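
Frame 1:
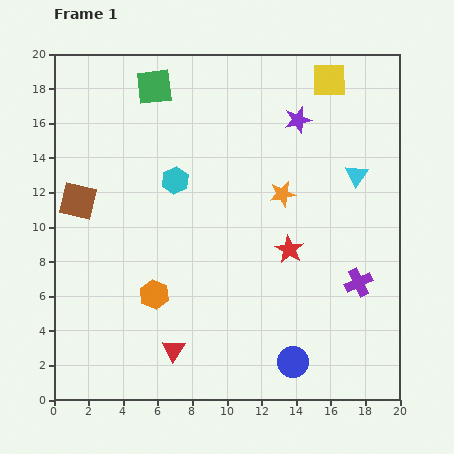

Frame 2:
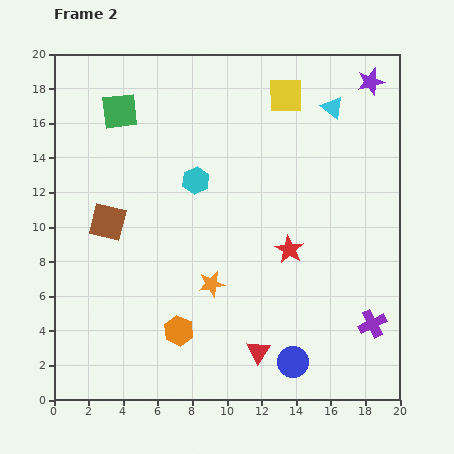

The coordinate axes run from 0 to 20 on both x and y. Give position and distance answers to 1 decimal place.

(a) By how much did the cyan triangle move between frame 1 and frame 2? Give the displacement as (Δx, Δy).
(-1.4, 3.9)

The cyan triangle was at (17.5, 13.0) in frame 1 and (16.1, 16.9) in frame 2.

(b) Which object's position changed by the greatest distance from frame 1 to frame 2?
the orange star

(moved 6.6; next 4.9)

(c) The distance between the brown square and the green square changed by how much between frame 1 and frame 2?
-1.5

Distance in frame 1: 7.9. Distance in frame 2: 6.4.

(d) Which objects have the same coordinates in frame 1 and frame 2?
the red star, the blue circle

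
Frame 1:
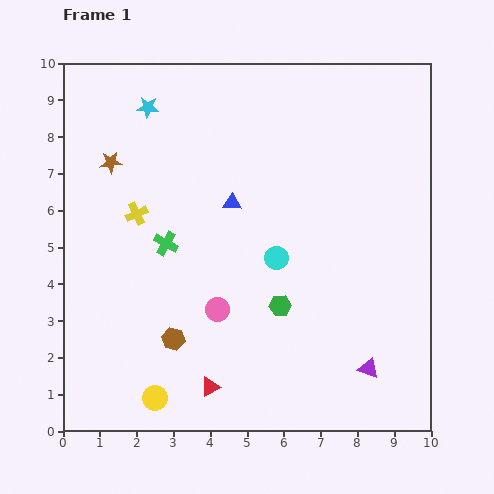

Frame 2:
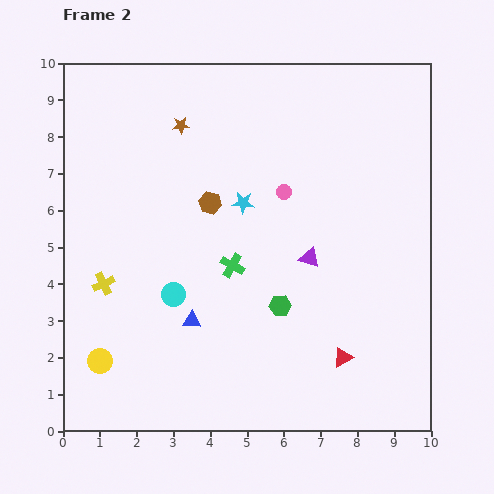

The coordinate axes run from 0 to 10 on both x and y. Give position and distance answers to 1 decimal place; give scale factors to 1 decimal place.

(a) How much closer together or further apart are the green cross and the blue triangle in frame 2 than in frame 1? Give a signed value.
-0.2

Distance in frame 1: 2.1. Distance in frame 2: 1.9.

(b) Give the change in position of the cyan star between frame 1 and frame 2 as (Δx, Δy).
(2.6, -2.6)

The cyan star was at (2.3, 8.8) in frame 1 and (4.9, 6.2) in frame 2.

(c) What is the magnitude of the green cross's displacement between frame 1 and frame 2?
1.9

The green cross moved from (2.8, 5.1) to (4.6, 4.5), a distance of √(1.8² + 0.6²) ≈ 1.9.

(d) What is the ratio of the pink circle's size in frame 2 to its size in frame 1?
0.7×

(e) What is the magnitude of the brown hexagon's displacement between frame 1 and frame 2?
3.8

The brown hexagon moved from (3.0, 2.5) to (4.0, 6.2), a distance of √(1.0² + 3.7²) ≈ 3.8.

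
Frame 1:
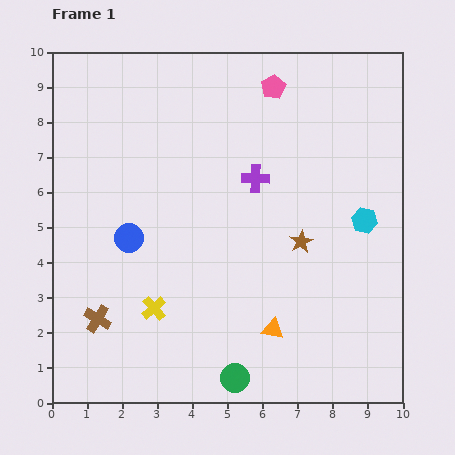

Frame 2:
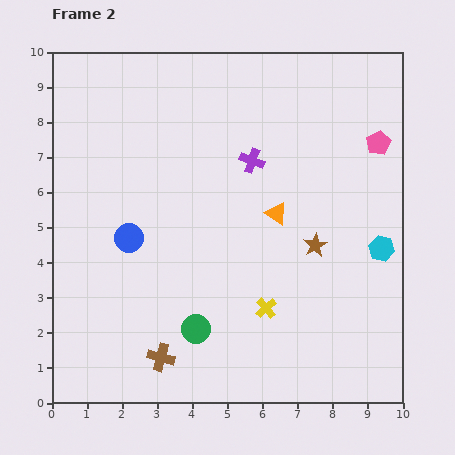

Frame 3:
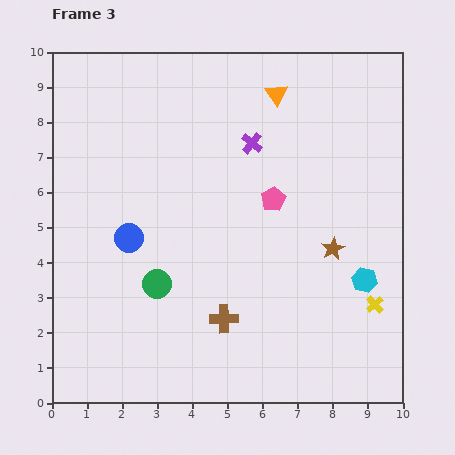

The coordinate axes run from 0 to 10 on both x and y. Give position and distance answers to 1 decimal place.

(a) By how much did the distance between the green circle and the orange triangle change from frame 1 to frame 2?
+2.2

Distance in frame 1: 1.8. Distance in frame 2: 4.0.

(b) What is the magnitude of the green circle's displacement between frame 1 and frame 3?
3.5

The green circle moved from (5.2, 0.7) to (3.0, 3.4), a distance of √(2.2² + 2.7²) ≈ 3.5.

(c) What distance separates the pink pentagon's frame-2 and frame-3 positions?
3.4

The pink pentagon moved from (9.3, 7.4) to (6.3, 5.8), a distance of √(3.0² + 1.6²) ≈ 3.4.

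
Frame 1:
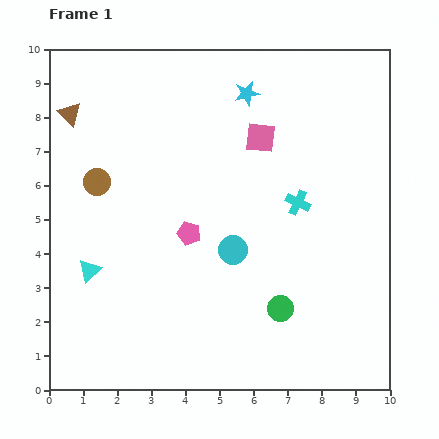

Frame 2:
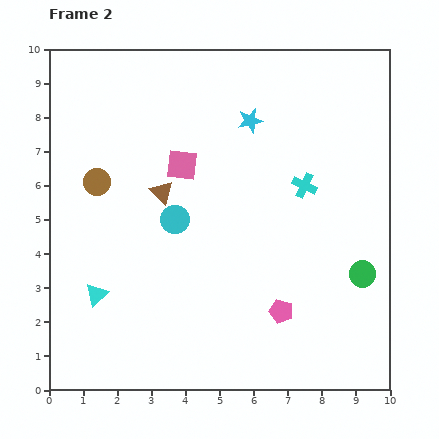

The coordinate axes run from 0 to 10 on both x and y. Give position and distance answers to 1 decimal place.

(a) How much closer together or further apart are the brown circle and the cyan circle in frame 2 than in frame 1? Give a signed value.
-2.0

Distance in frame 1: 4.5. Distance in frame 2: 2.5.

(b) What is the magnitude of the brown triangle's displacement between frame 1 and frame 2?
3.5

The brown triangle moved from (0.6, 8.1) to (3.3, 5.8), a distance of √(2.7² + 2.3²) ≈ 3.5.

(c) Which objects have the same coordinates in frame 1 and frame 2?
the brown circle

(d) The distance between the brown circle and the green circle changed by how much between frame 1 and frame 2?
+1.8

Distance in frame 1: 6.5. Distance in frame 2: 8.3.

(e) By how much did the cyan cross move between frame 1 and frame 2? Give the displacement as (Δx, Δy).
(0.2, 0.5)

The cyan cross was at (7.3, 5.5) in frame 1 and (7.5, 6.0) in frame 2.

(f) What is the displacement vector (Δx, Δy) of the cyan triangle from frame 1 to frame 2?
(0.2, -0.7)

The cyan triangle was at (1.2, 3.5) in frame 1 and (1.4, 2.8) in frame 2.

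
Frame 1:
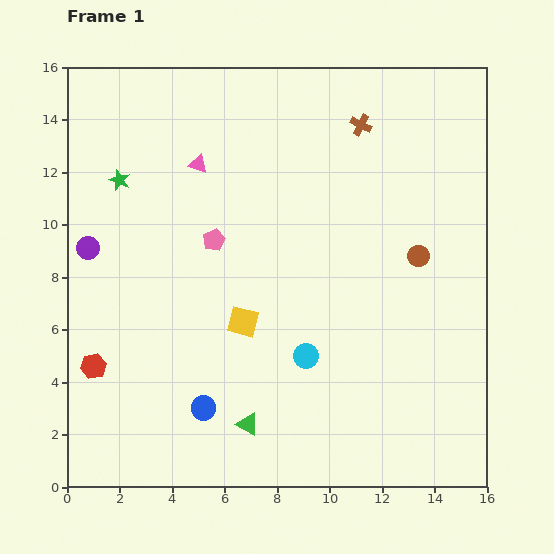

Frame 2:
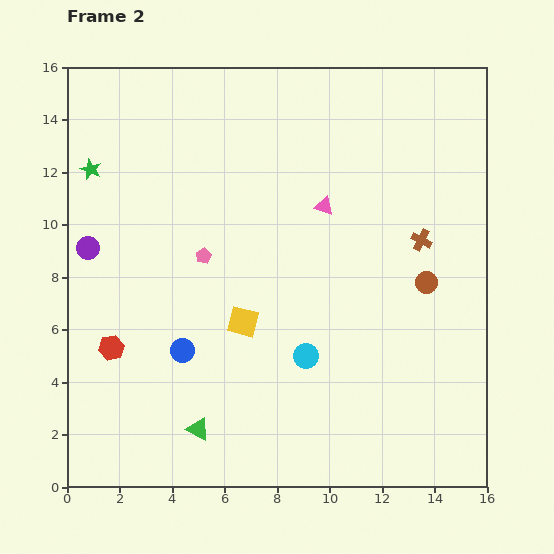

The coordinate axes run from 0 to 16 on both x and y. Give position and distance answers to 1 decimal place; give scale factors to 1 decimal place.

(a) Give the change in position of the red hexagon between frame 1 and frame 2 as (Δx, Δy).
(0.7, 0.7)

The red hexagon was at (1.0, 4.6) in frame 1 and (1.7, 5.3) in frame 2.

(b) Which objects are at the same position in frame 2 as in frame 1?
the cyan circle, the yellow square, the purple circle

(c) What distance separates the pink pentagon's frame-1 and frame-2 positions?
0.7

The pink pentagon moved from (5.6, 9.4) to (5.2, 8.8), a distance of √(0.4² + 0.6²) ≈ 0.7.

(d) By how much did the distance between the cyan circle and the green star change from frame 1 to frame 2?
+1.0

Distance in frame 1: 9.8. Distance in frame 2: 10.8.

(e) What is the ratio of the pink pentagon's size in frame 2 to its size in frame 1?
0.7×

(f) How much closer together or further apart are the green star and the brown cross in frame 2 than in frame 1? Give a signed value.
+3.5

Distance in frame 1: 9.4. Distance in frame 2: 12.9.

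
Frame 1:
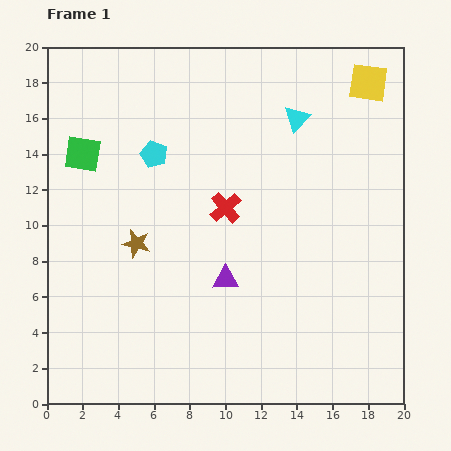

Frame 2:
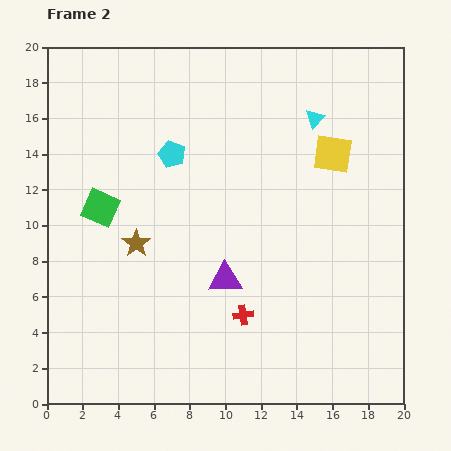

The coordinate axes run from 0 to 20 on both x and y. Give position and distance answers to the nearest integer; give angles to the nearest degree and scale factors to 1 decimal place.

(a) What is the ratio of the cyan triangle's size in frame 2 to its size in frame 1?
0.7×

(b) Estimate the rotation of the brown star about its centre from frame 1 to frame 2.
23° clockwise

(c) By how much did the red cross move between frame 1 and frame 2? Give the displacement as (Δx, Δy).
(1, -6)

The red cross was at (10, 11) in frame 1 and (11, 5) in frame 2.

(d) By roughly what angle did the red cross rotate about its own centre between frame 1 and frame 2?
31° clockwise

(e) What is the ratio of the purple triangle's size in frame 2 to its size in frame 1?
1.3×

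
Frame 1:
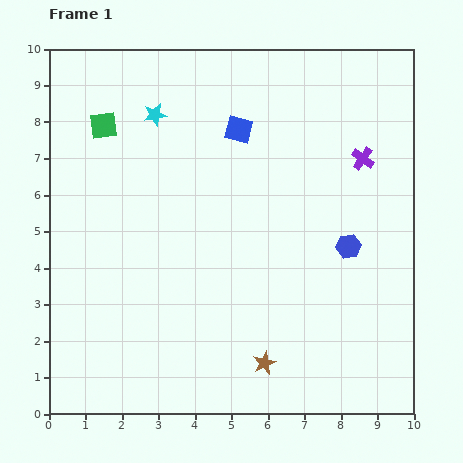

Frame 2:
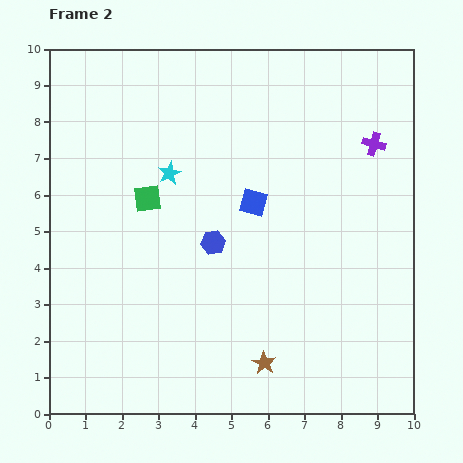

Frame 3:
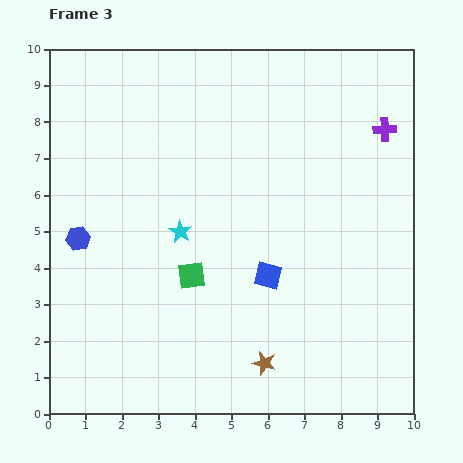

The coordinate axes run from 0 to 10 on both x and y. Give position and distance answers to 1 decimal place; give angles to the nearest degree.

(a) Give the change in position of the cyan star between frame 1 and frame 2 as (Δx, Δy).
(0.4, -1.6)

The cyan star was at (2.9, 8.2) in frame 1 and (3.3, 6.6) in frame 2.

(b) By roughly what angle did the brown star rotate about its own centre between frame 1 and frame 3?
30° counter-clockwise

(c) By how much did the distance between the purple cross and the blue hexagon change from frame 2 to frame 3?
+3.7

Distance in frame 2: 5.2. Distance in frame 3: 8.9.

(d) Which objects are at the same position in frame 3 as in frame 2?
the brown star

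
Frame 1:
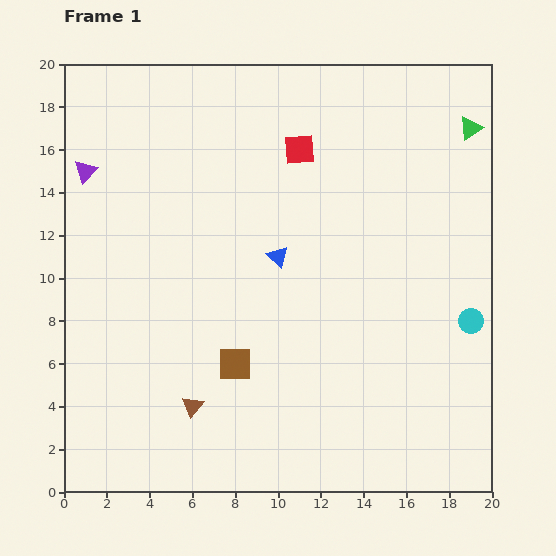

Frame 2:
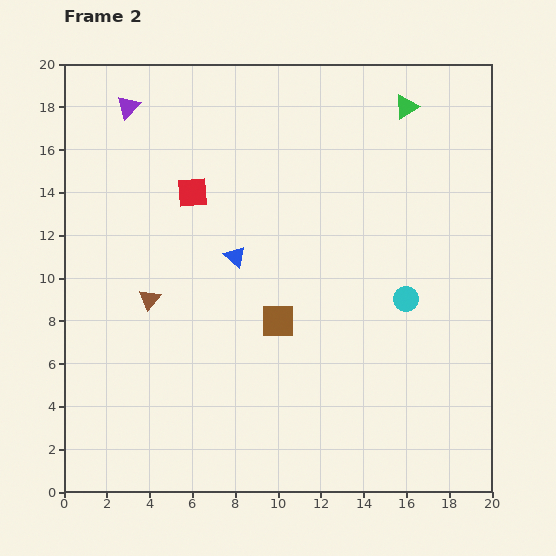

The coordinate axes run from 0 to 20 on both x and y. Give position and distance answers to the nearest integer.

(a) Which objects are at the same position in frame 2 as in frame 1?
none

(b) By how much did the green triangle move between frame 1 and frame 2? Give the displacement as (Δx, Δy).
(-3, 1)

The green triangle was at (19, 17) in frame 1 and (16, 18) in frame 2.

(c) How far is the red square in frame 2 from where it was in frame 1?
5

The red square moved from (11, 16) to (6, 14), a distance of √(5² + 2²) ≈ 5.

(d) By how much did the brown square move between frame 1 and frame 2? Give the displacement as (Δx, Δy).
(2, 2)

The brown square was at (8, 6) in frame 1 and (10, 8) in frame 2.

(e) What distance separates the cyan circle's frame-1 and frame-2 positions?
3

The cyan circle moved from (19, 8) to (16, 9), a distance of √(3² + 1²) ≈ 3.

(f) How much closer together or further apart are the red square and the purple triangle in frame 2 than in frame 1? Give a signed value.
-5

Distance in frame 1: 10. Distance in frame 2: 5.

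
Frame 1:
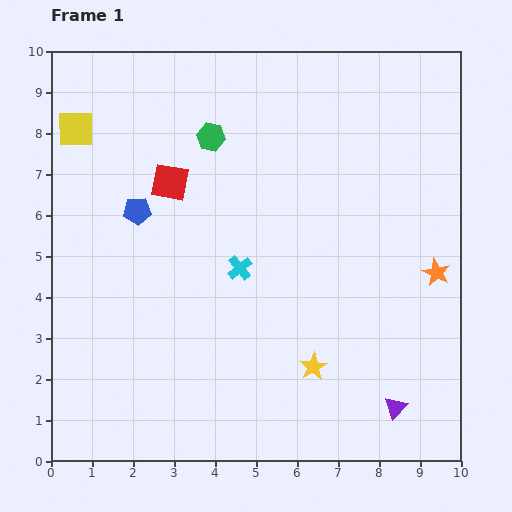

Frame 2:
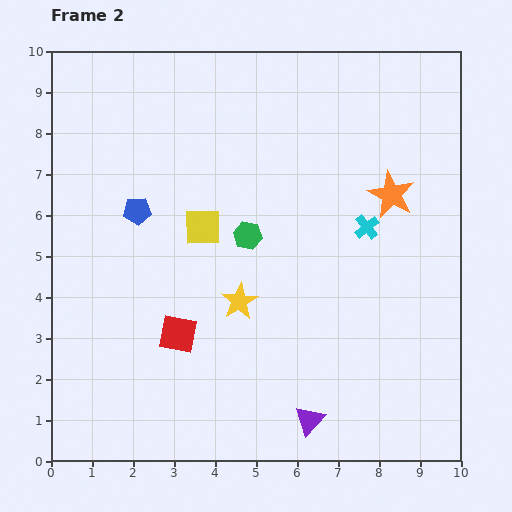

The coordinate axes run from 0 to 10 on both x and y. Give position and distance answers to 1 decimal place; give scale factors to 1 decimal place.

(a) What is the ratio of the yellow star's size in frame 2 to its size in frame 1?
1.3×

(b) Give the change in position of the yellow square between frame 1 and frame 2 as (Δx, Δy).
(3.1, -2.4)

The yellow square was at (0.6, 8.1) in frame 1 and (3.7, 5.7) in frame 2.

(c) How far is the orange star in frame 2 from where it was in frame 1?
2.2

The orange star moved from (9.4, 4.6) to (8.3, 6.5), a distance of √(1.1² + 1.9²) ≈ 2.2.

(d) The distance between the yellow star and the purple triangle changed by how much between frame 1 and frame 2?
+1.2

Distance in frame 1: 2.2. Distance in frame 2: 3.4.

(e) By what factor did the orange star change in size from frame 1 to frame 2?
1.7×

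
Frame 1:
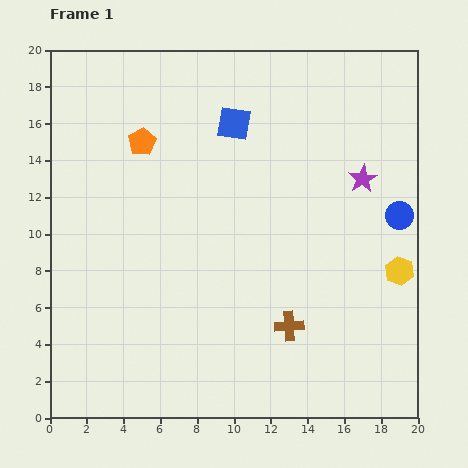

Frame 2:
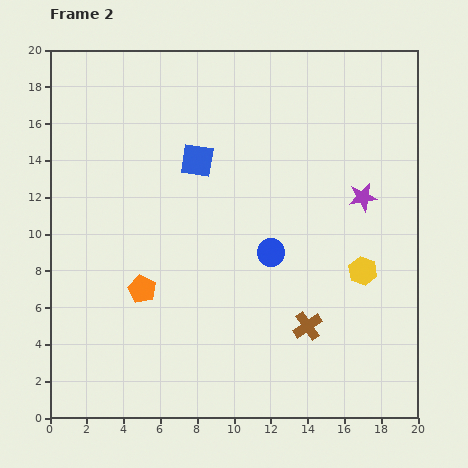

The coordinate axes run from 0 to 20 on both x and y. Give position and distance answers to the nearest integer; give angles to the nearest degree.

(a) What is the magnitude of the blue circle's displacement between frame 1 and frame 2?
7

The blue circle moved from (19, 11) to (12, 9), a distance of √(7² + 2²) ≈ 7.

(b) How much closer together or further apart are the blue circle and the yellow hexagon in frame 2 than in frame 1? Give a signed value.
+2

Distance in frame 1: 3. Distance in frame 2: 5.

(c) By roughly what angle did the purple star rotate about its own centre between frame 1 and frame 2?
20° clockwise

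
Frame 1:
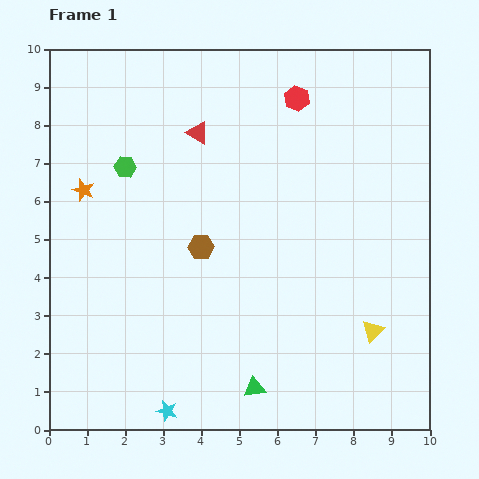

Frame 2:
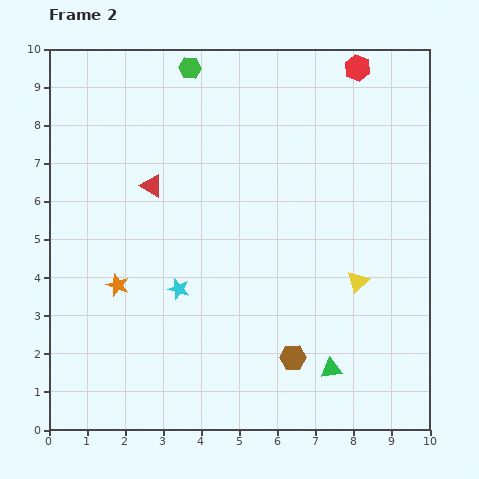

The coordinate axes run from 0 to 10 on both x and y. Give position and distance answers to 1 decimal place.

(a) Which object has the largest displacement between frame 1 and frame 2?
the brown hexagon

(moved 3.8; next 3.2)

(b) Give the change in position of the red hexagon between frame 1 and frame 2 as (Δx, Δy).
(1.6, 0.8)

The red hexagon was at (6.5, 8.7) in frame 1 and (8.1, 9.5) in frame 2.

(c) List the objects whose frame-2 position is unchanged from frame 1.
none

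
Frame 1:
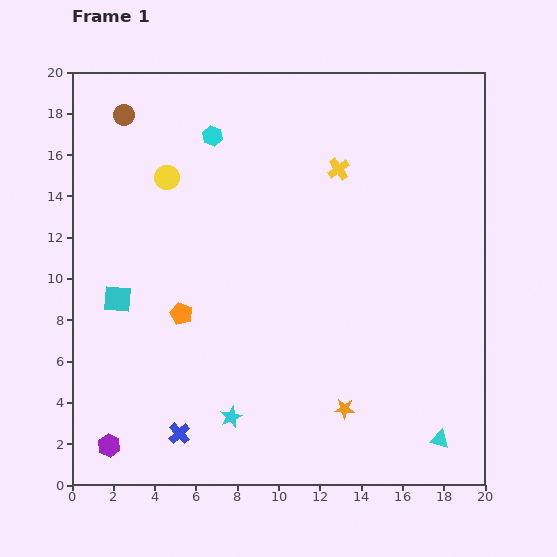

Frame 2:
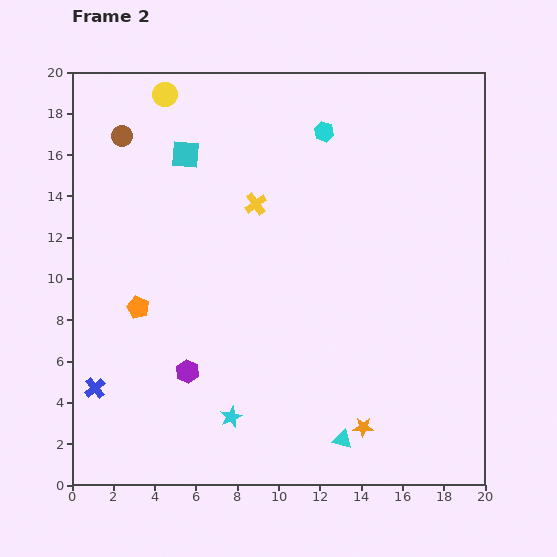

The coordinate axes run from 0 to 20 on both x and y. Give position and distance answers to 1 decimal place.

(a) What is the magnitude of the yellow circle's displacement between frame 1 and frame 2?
4.0

The yellow circle moved from (4.6, 14.9) to (4.5, 18.9), a distance of √(0.1² + 4.0²) ≈ 4.0.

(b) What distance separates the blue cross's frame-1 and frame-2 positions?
4.7

The blue cross moved from (5.2, 2.5) to (1.1, 4.7), a distance of √(4.1² + 2.2²) ≈ 4.7.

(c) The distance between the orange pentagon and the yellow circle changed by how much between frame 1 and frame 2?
+3.8

Distance in frame 1: 6.6. Distance in frame 2: 10.4.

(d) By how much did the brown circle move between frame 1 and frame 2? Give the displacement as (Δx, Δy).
(-0.1, -1.0)

The brown circle was at (2.5, 17.9) in frame 1 and (2.4, 16.9) in frame 2.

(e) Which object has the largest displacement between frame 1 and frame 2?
the cyan square

(moved 7.7; next 5.4)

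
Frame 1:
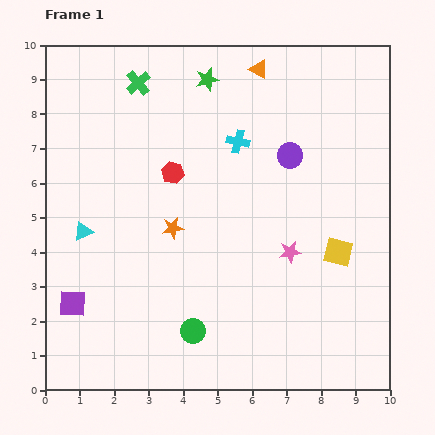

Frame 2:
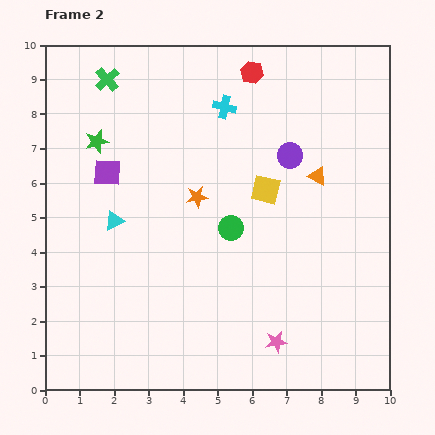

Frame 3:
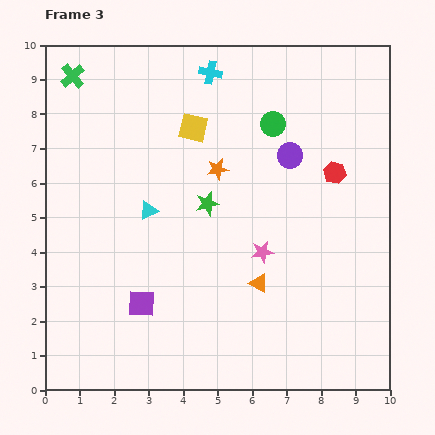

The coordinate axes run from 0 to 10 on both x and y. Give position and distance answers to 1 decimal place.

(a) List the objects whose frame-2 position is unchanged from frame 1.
the purple circle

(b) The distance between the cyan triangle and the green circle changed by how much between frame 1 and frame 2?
-0.9

Distance in frame 1: 4.3. Distance in frame 2: 3.4.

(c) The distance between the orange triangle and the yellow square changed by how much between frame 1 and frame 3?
-0.9

Distance in frame 1: 5.8. Distance in frame 3: 4.9.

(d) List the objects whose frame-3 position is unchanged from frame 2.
the purple circle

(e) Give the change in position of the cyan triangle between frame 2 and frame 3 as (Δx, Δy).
(1.0, 0.3)

The cyan triangle was at (2.0, 4.9) in frame 2 and (3.0, 5.2) in frame 3.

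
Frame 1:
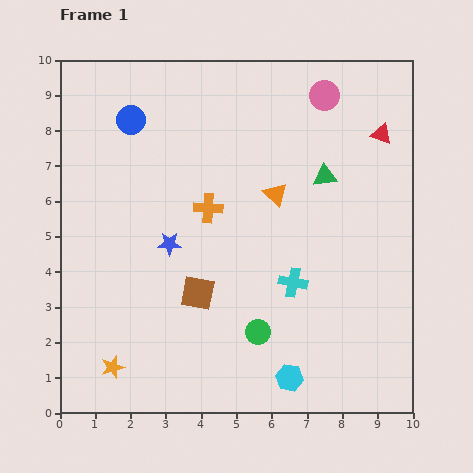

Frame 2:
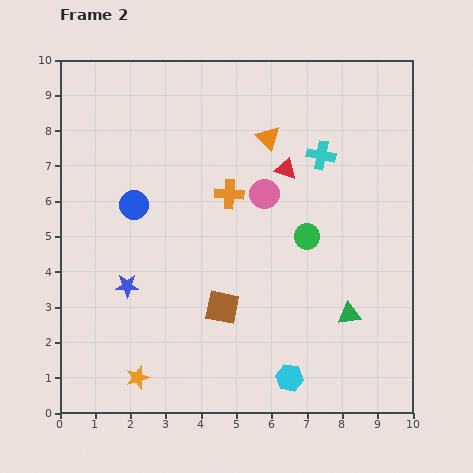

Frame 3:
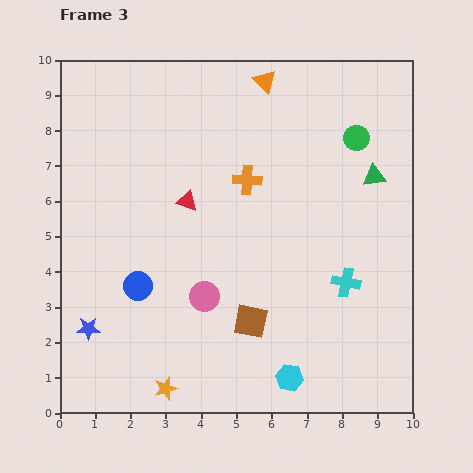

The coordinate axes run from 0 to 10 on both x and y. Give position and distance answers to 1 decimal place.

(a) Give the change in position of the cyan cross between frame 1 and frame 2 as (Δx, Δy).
(0.8, 3.6)

The cyan cross was at (6.6, 3.7) in frame 1 and (7.4, 7.3) in frame 2.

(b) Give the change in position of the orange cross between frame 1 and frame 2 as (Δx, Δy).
(0.6, 0.4)

The orange cross was at (4.2, 5.8) in frame 1 and (4.8, 6.2) in frame 2.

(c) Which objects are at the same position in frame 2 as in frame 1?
the cyan hexagon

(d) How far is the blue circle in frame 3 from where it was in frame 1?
4.7

The blue circle moved from (2.0, 8.3) to (2.2, 3.6), a distance of √(0.2² + 4.7²) ≈ 4.7.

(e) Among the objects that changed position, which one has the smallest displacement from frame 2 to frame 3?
the orange cross

(moved 0.6)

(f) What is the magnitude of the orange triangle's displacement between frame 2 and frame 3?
1.6

The orange triangle moved from (5.9, 7.8) to (5.8, 9.4), a distance of √(0.1² + 1.6²) ≈ 1.6.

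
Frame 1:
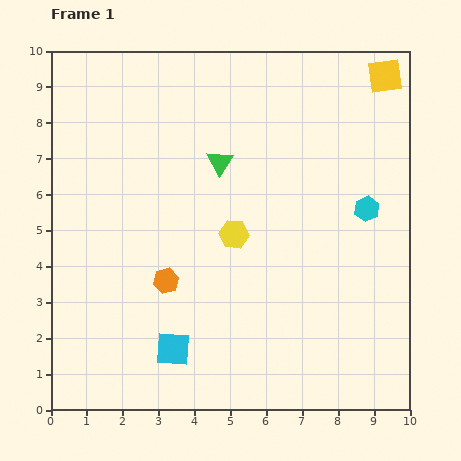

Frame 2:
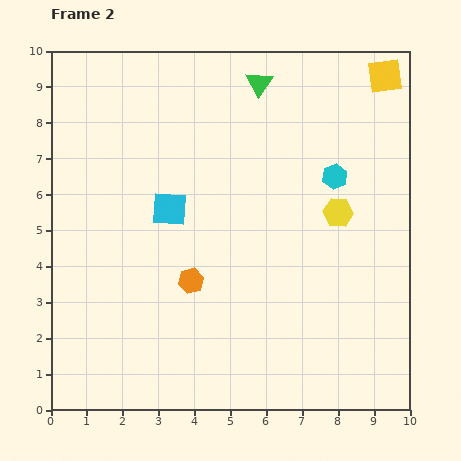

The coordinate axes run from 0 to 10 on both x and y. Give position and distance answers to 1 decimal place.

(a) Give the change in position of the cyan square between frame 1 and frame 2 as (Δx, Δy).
(-0.1, 3.9)

The cyan square was at (3.4, 1.7) in frame 1 and (3.3, 5.6) in frame 2.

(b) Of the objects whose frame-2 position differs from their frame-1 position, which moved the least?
the orange hexagon

(moved 0.7)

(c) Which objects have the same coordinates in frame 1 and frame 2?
the yellow square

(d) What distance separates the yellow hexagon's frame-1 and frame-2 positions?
3.0

The yellow hexagon moved from (5.1, 4.9) to (8.0, 5.5), a distance of √(2.9² + 0.6²) ≈ 3.0.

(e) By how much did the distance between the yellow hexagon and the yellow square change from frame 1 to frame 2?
-2.1

Distance in frame 1: 6.1. Distance in frame 2: 4.0.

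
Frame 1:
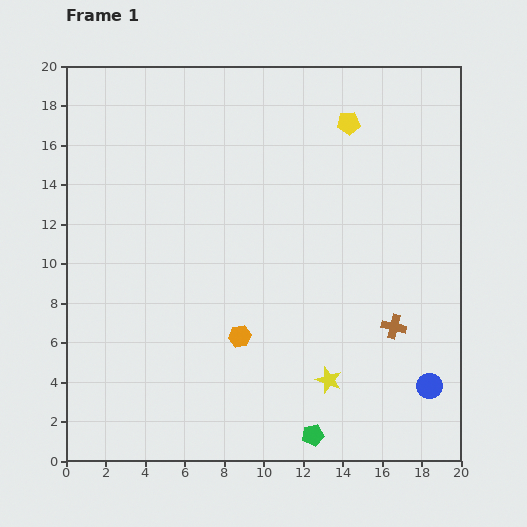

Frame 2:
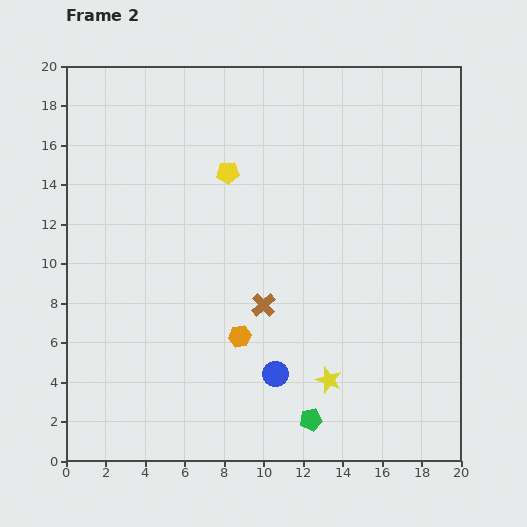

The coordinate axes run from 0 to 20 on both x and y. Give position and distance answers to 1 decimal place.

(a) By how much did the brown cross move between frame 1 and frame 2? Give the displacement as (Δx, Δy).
(-6.6, 1.1)

The brown cross was at (16.6, 6.8) in frame 1 and (10.0, 7.9) in frame 2.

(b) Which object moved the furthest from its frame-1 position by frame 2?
the blue circle

(moved 7.8; next 6.7)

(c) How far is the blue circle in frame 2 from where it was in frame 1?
7.8

The blue circle moved from (18.4, 3.8) to (10.6, 4.4), a distance of √(7.8² + 0.6²) ≈ 7.8.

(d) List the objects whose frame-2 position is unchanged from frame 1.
the yellow star, the orange hexagon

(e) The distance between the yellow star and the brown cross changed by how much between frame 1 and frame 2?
+0.7

Distance in frame 1: 4.3. Distance in frame 2: 5.0.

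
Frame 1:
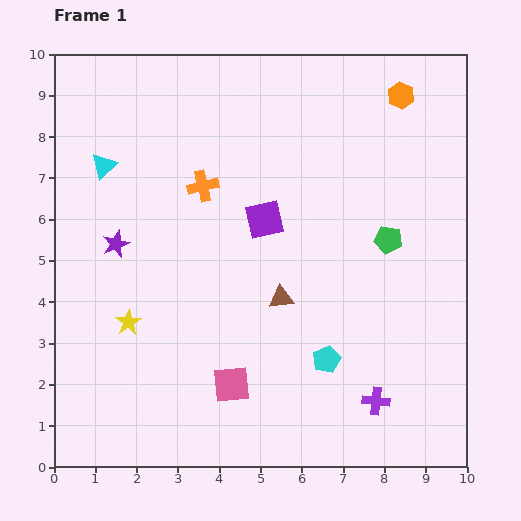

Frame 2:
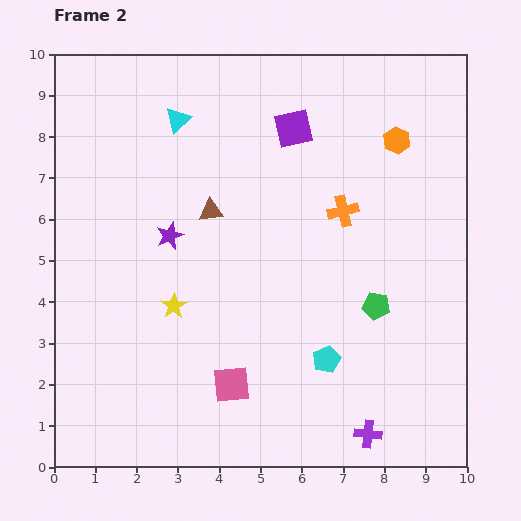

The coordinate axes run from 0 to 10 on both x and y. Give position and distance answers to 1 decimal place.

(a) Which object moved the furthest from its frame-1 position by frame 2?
the orange cross

(moved 3.5; next 2.7)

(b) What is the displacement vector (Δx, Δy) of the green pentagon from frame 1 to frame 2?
(-0.3, -1.6)

The green pentagon was at (8.1, 5.5) in frame 1 and (7.8, 3.9) in frame 2.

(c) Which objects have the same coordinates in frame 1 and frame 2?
the pink square, the cyan pentagon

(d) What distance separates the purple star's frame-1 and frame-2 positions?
1.3

The purple star moved from (1.5, 5.4) to (2.8, 5.6), a distance of √(1.3² + 0.2²) ≈ 1.3.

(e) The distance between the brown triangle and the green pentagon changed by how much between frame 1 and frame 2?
+1.6

Distance in frame 1: 3.0. Distance in frame 2: 4.6.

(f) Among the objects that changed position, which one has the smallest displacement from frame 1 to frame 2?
the purple cross

(moved 0.8)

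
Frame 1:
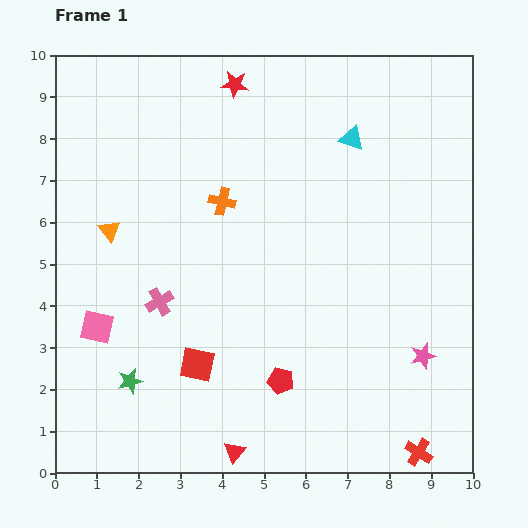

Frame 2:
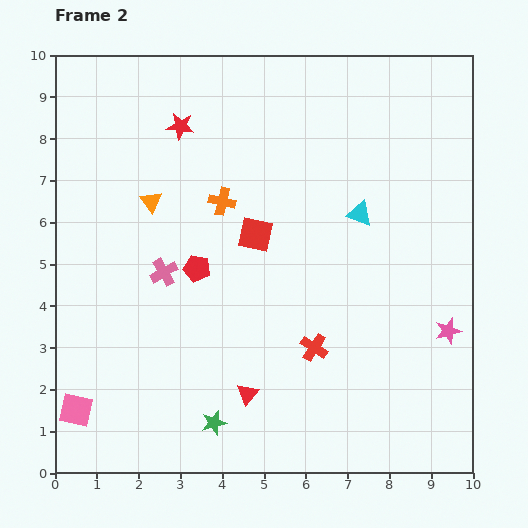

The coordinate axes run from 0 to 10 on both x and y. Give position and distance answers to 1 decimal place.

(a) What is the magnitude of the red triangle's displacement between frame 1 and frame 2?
1.4

The red triangle moved from (4.3, 0.5) to (4.6, 1.9), a distance of √(0.3² + 1.4²) ≈ 1.4.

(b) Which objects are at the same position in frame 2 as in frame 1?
the orange cross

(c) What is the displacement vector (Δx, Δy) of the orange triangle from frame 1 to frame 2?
(1.0, 0.7)

The orange triangle was at (1.3, 5.8) in frame 1 and (2.3, 6.5) in frame 2.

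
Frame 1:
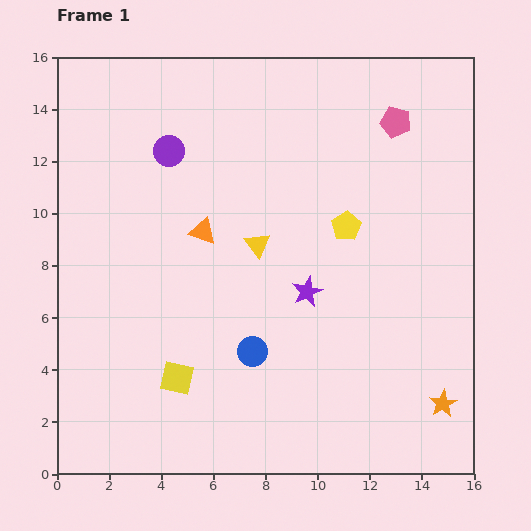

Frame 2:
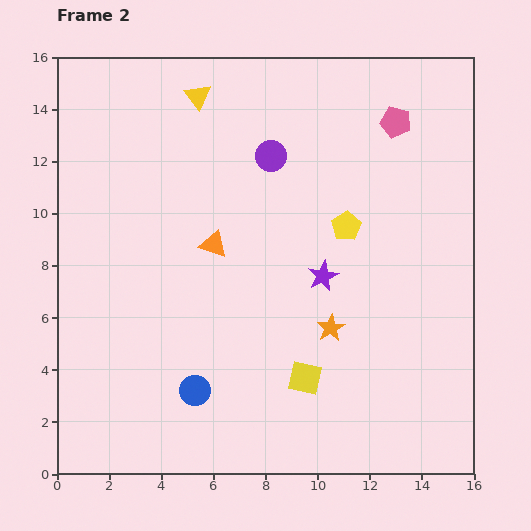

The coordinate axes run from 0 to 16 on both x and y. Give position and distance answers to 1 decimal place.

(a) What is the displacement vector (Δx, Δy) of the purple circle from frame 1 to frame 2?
(3.9, -0.2)

The purple circle was at (4.3, 12.4) in frame 1 and (8.2, 12.2) in frame 2.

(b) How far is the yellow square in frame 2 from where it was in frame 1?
4.9

The yellow square moved from (4.6, 3.7) to (9.5, 3.7), a distance of √(4.9² + 0.0²) ≈ 4.9.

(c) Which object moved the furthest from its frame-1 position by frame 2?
the yellow triangle

(moved 6.1; next 5.2)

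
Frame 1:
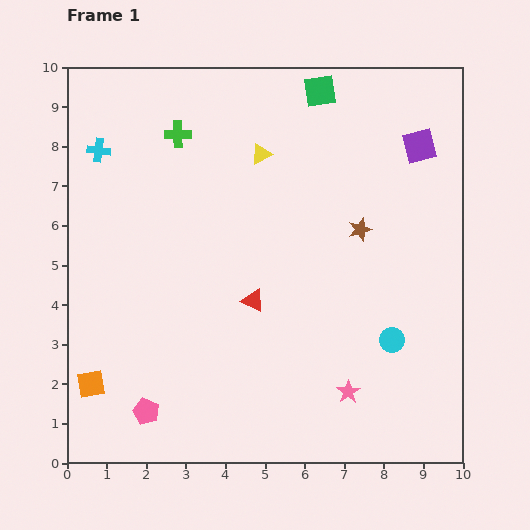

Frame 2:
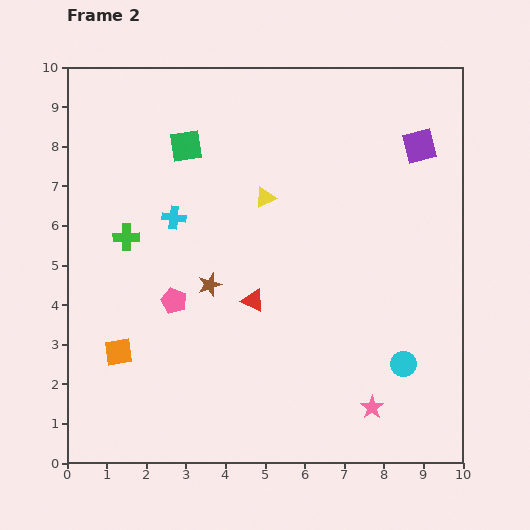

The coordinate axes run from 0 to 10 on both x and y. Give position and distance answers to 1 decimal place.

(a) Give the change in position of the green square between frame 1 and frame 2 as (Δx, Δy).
(-3.4, -1.4)

The green square was at (6.4, 9.4) in frame 1 and (3.0, 8.0) in frame 2.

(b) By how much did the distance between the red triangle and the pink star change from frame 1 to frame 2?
+0.7

Distance in frame 1: 3.3. Distance in frame 2: 4.0.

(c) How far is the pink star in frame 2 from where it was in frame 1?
0.7

The pink star moved from (7.1, 1.8) to (7.7, 1.4), a distance of √(0.6² + 0.4²) ≈ 0.7.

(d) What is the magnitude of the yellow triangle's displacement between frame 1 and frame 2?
1.1

The yellow triangle moved from (4.9, 7.8) to (5.0, 6.7), a distance of √(0.1² + 1.1²) ≈ 1.1.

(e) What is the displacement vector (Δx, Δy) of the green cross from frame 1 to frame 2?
(-1.3, -2.6)

The green cross was at (2.8, 8.3) in frame 1 and (1.5, 5.7) in frame 2.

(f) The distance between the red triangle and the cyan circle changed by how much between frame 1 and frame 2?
+0.5

Distance in frame 1: 3.6. Distance in frame 2: 4.1.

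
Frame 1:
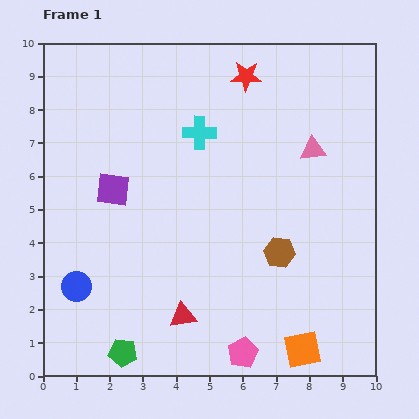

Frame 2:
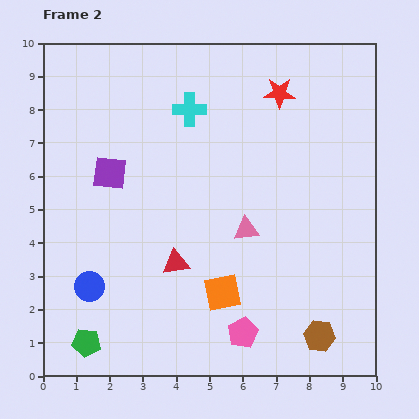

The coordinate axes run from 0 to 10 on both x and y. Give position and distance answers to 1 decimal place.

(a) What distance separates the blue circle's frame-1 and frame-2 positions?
0.4

The blue circle moved from (1.0, 2.7) to (1.4, 2.7), a distance of √(0.4² + 0.0²) ≈ 0.4.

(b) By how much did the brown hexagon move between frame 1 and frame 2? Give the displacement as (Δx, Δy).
(1.2, -2.5)

The brown hexagon was at (7.1, 3.7) in frame 1 and (8.3, 1.2) in frame 2.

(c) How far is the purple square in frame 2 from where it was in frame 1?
0.5

The purple square moved from (2.1, 5.6) to (2.0, 6.1), a distance of √(0.1² + 0.5²) ≈ 0.5.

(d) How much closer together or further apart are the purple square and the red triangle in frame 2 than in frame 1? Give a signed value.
-0.9

Distance in frame 1: 4.3. Distance in frame 2: 3.4.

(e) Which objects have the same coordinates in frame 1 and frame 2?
none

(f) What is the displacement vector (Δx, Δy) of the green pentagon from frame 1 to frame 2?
(-1.1, 0.3)

The green pentagon was at (2.4, 0.7) in frame 1 and (1.3, 1.0) in frame 2.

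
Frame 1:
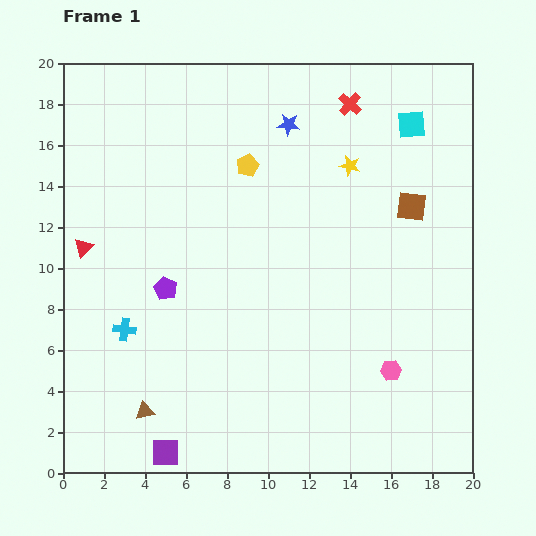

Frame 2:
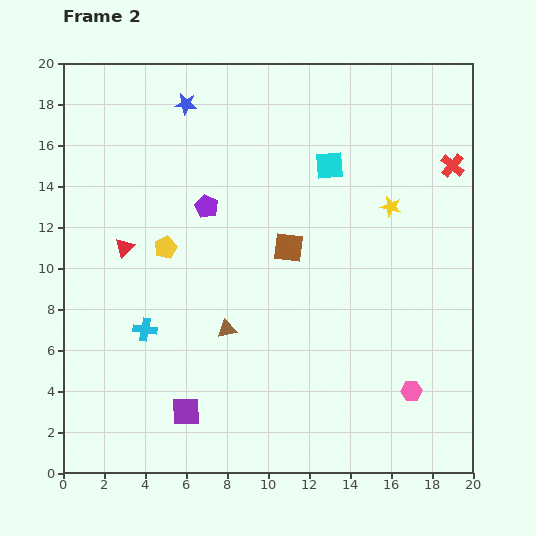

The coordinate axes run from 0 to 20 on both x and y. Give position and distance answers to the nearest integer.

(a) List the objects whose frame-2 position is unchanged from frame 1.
none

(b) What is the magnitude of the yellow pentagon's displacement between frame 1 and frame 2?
6

The yellow pentagon moved from (9, 15) to (5, 11), a distance of √(4² + 4²) ≈ 6.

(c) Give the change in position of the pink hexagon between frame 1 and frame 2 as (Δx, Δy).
(1, -1)

The pink hexagon was at (16, 5) in frame 1 and (17, 4) in frame 2.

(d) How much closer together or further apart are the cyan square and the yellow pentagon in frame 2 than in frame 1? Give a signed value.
+1

Distance in frame 1: 8. Distance in frame 2: 9.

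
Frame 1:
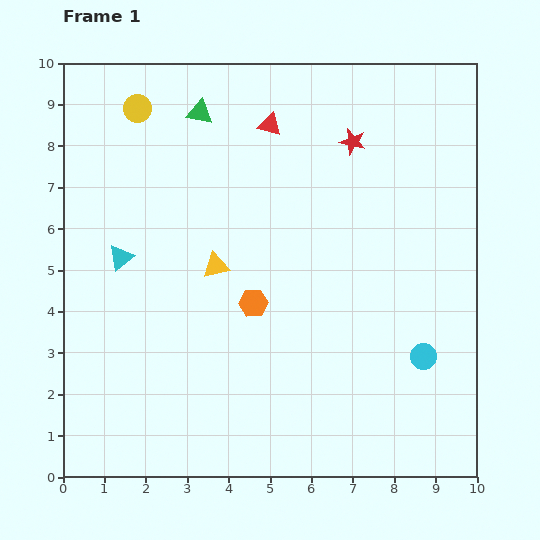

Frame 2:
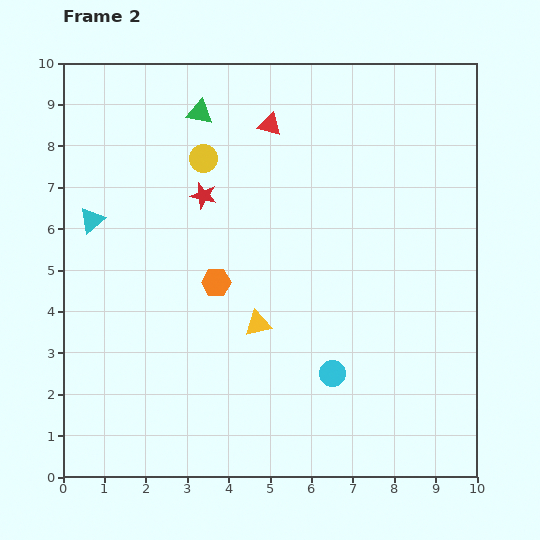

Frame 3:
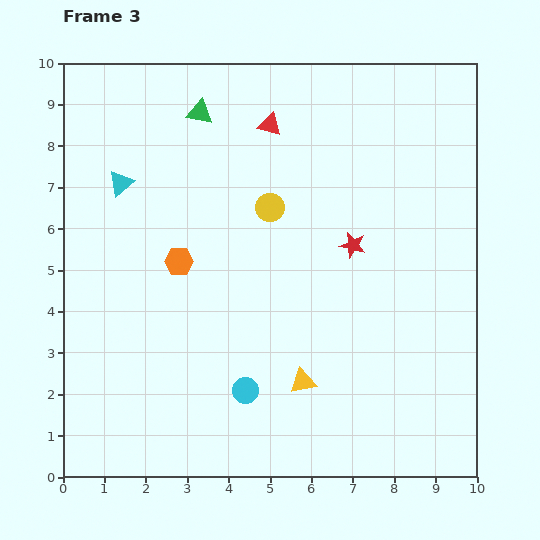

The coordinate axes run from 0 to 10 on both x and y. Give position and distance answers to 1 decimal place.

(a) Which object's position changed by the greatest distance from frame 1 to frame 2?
the red star

(moved 3.8; next 2.2)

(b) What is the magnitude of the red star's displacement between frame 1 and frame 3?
2.5

The red star moved from (7.0, 8.1) to (7.0, 5.6), a distance of √(0.0² + 2.5²) ≈ 2.5.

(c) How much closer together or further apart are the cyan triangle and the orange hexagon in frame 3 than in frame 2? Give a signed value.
-1.0

Distance in frame 2: 3.4. Distance in frame 3: 2.4.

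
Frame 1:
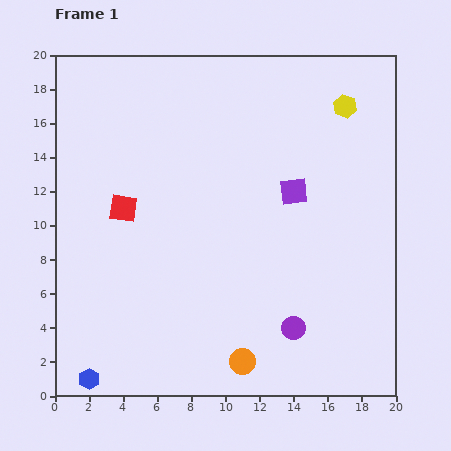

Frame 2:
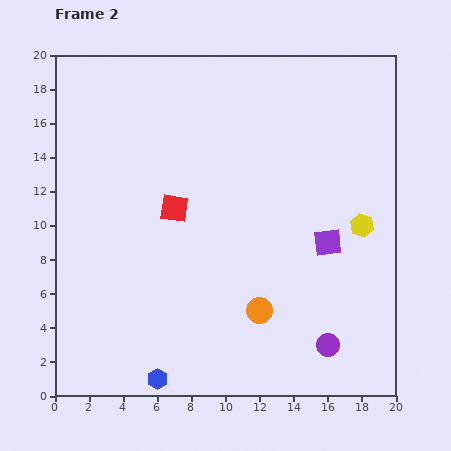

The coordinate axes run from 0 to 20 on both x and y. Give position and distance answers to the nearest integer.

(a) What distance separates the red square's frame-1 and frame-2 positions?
3

The red square moved from (4, 11) to (7, 11), a distance of √(3² + 0²) ≈ 3.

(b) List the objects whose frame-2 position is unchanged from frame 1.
none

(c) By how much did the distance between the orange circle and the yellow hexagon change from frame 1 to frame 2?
-8

Distance in frame 1: 16. Distance in frame 2: 8.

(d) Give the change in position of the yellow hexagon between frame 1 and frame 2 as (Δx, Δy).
(1, -7)

The yellow hexagon was at (17, 17) in frame 1 and (18, 10) in frame 2.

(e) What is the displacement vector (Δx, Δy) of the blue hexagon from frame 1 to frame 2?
(4, 0)

The blue hexagon was at (2, 1) in frame 1 and (6, 1) in frame 2.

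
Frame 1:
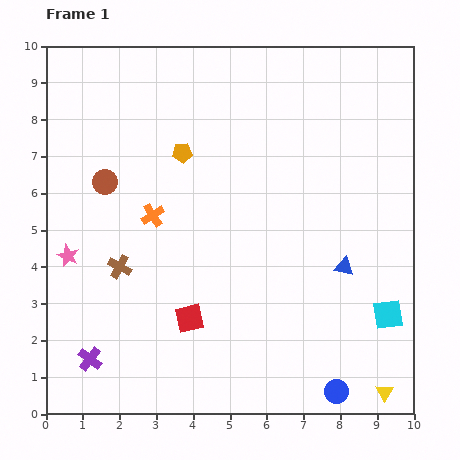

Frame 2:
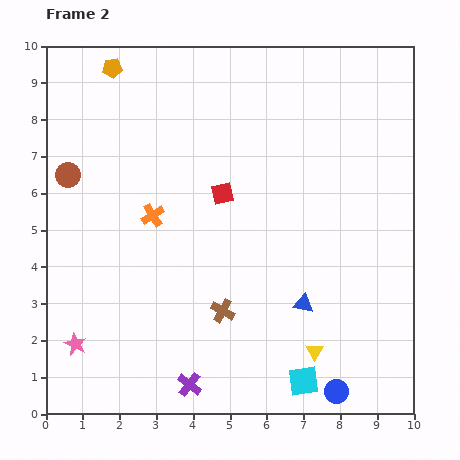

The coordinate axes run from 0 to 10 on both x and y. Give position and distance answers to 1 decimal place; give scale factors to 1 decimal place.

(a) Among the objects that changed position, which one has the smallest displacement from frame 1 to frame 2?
the brown circle

(moved 1.0)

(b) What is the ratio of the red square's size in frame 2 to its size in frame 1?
0.8×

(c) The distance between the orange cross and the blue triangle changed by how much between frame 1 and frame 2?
-0.6

Distance in frame 1: 5.4. Distance in frame 2: 4.8.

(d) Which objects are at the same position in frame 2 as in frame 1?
the orange cross, the blue circle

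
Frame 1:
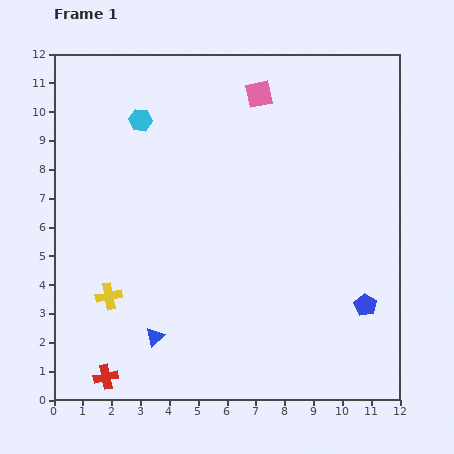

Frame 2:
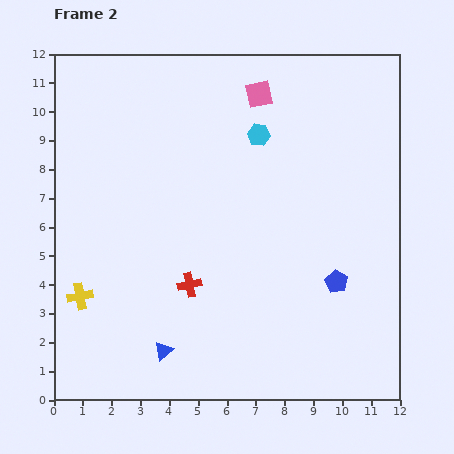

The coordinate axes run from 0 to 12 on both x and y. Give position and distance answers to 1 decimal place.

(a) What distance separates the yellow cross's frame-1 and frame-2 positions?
1.0

The yellow cross moved from (1.9, 3.6) to (0.9, 3.6), a distance of √(1.0² + 0.0²) ≈ 1.0.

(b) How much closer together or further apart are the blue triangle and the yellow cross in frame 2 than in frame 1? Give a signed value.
+1.4

Distance in frame 1: 2.1. Distance in frame 2: 3.5.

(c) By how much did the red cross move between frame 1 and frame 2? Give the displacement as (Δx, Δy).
(2.9, 3.2)

The red cross was at (1.8, 0.8) in frame 1 and (4.7, 4.0) in frame 2.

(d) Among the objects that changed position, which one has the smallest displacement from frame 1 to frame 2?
the blue triangle

(moved 0.6)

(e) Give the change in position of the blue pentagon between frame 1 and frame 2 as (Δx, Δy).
(-1.0, 0.8)

The blue pentagon was at (10.8, 3.3) in frame 1 and (9.8, 4.1) in frame 2.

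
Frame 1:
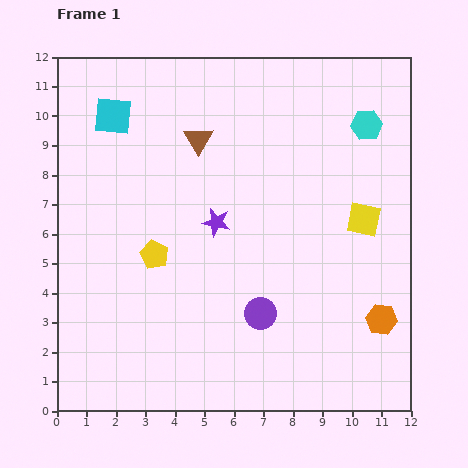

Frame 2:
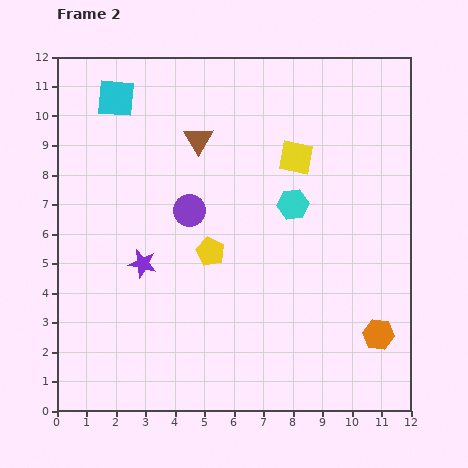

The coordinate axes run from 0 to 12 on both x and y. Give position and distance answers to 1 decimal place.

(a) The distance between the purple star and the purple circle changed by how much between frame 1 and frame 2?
-1.0

Distance in frame 1: 3.4. Distance in frame 2: 2.4.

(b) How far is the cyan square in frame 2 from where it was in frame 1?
0.6

The cyan square moved from (1.9, 10.0) to (2.0, 10.6), a distance of √(0.1² + 0.6²) ≈ 0.6.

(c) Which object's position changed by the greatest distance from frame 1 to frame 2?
the purple circle

(moved 4.2; next 3.7)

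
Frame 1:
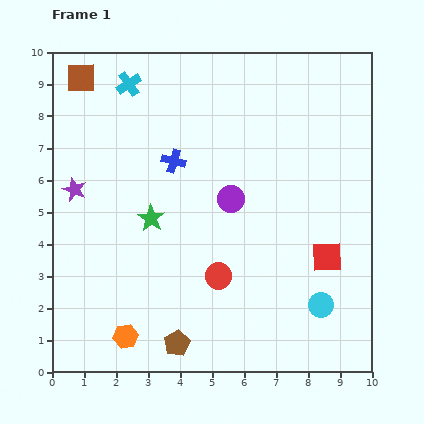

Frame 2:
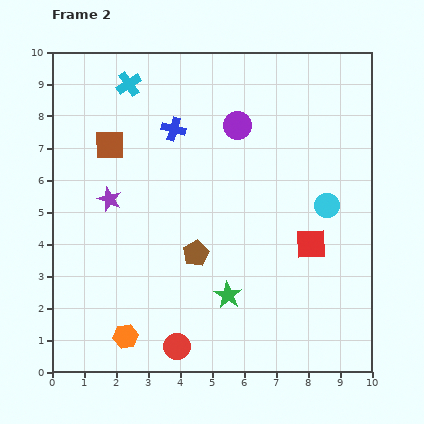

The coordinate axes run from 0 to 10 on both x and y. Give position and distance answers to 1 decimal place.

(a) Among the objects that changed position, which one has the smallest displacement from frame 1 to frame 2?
the red square

(moved 0.6)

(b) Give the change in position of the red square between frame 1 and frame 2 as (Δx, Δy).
(-0.5, 0.4)

The red square was at (8.6, 3.6) in frame 1 and (8.1, 4.0) in frame 2.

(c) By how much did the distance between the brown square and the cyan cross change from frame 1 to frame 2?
+0.5

Distance in frame 1: 1.5. Distance in frame 2: 2.0.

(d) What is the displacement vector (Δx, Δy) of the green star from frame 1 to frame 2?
(2.4, -2.4)

The green star was at (3.1, 4.8) in frame 1 and (5.5, 2.4) in frame 2.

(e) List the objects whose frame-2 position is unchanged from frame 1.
the orange hexagon, the cyan cross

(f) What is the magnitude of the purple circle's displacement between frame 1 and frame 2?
2.3

The purple circle moved from (5.6, 5.4) to (5.8, 7.7), a distance of √(0.2² + 2.3²) ≈ 2.3.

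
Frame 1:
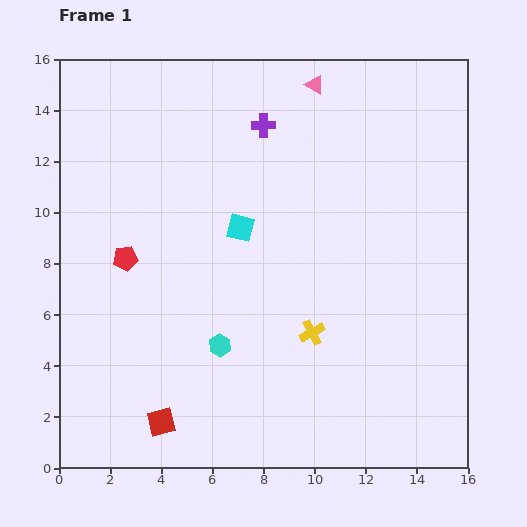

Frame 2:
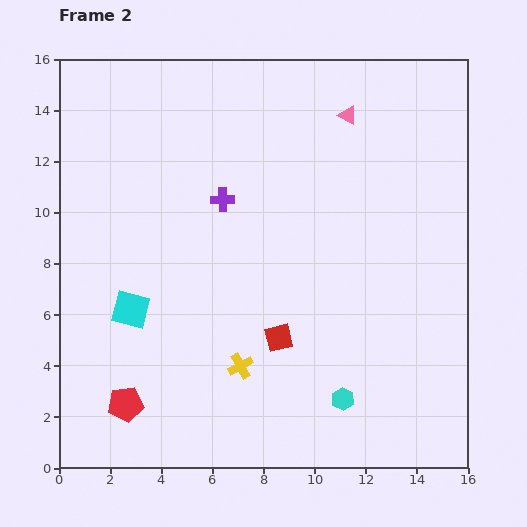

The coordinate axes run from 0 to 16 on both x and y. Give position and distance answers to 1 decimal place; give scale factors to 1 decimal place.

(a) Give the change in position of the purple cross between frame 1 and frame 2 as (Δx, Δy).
(-1.6, -2.9)

The purple cross was at (8.0, 13.4) in frame 1 and (6.4, 10.5) in frame 2.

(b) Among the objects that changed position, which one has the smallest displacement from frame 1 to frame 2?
the pink triangle

(moved 1.8)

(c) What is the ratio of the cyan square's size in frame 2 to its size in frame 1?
1.4×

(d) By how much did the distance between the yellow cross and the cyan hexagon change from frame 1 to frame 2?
+0.6

Distance in frame 1: 3.6. Distance in frame 2: 4.2.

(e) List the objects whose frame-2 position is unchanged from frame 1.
none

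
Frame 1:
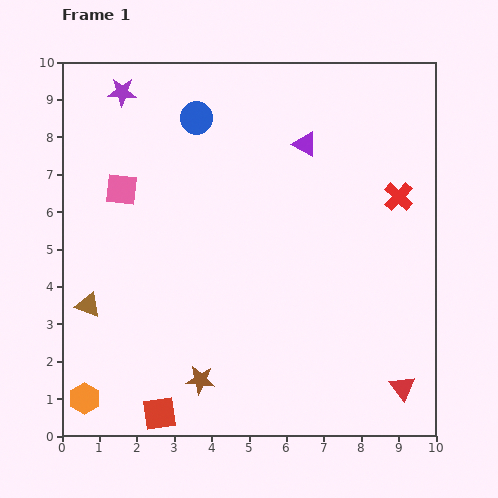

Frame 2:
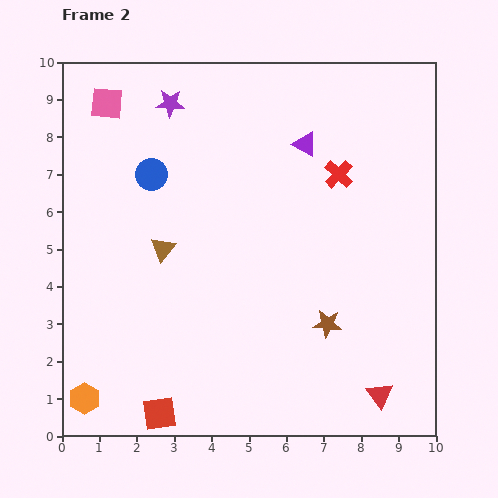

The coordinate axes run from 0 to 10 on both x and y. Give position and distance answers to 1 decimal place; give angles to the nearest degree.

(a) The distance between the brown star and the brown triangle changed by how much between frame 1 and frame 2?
+1.2

Distance in frame 1: 3.6. Distance in frame 2: 4.8.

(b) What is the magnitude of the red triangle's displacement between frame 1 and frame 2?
0.6

The red triangle moved from (9.1, 1.3) to (8.5, 1.1), a distance of √(0.6² + 0.2²) ≈ 0.6.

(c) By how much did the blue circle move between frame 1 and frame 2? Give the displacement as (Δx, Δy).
(-1.2, -1.5)

The blue circle was at (3.6, 8.5) in frame 1 and (2.4, 7.0) in frame 2.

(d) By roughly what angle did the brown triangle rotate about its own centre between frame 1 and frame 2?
48° clockwise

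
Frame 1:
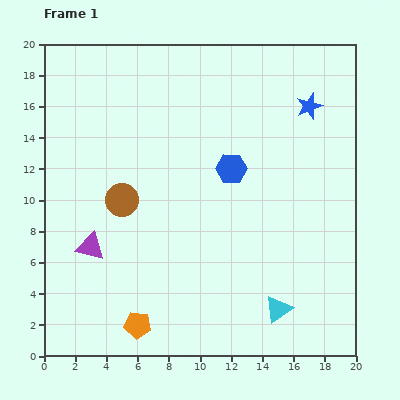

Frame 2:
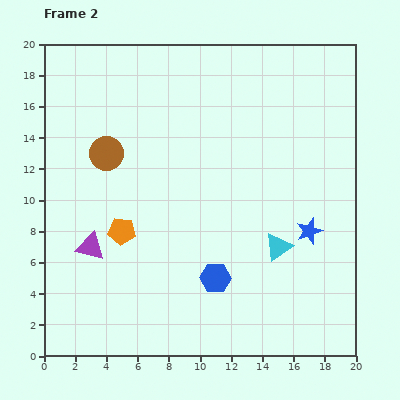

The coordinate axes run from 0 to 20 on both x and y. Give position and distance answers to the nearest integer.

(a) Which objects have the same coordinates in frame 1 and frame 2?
the purple triangle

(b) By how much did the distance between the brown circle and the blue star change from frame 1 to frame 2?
+1

Distance in frame 1: 13. Distance in frame 2: 14.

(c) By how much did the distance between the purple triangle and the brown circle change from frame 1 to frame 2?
+2

Distance in frame 1: 4. Distance in frame 2: 6.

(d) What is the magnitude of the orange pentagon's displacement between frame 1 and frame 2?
6

The orange pentagon moved from (6, 2) to (5, 8), a distance of √(1² + 6²) ≈ 6.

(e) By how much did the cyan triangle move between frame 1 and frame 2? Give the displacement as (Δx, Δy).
(0, 4)

The cyan triangle was at (15, 3) in frame 1 and (15, 7) in frame 2.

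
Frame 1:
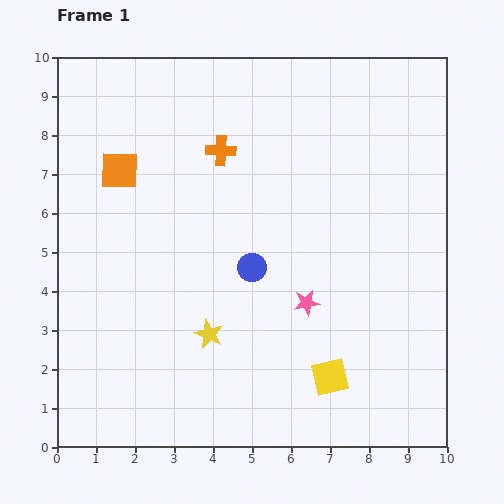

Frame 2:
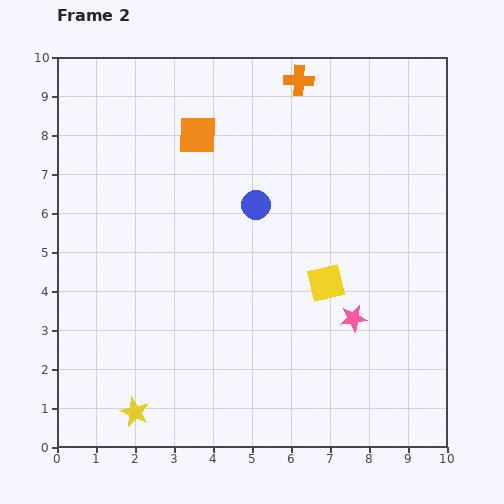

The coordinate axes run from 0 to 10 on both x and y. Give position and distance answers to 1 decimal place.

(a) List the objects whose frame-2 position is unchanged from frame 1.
none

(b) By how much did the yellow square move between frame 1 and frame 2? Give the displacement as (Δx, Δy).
(-0.1, 2.4)

The yellow square was at (7.0, 1.8) in frame 1 and (6.9, 4.2) in frame 2.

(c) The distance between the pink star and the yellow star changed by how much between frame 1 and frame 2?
+3.5

Distance in frame 1: 2.6. Distance in frame 2: 6.1.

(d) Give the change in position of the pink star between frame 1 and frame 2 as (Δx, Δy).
(1.2, -0.4)

The pink star was at (6.4, 3.7) in frame 1 and (7.6, 3.3) in frame 2.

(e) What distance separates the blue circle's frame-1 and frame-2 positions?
1.6

The blue circle moved from (5.0, 4.6) to (5.1, 6.2), a distance of √(0.1² + 1.6²) ≈ 1.6.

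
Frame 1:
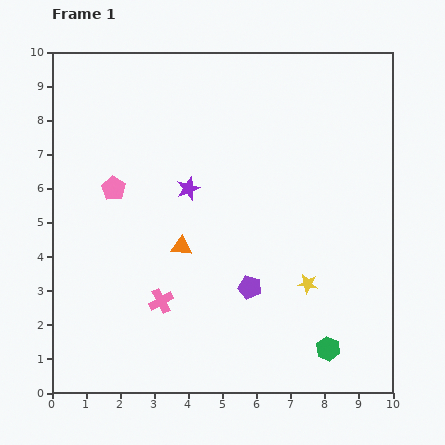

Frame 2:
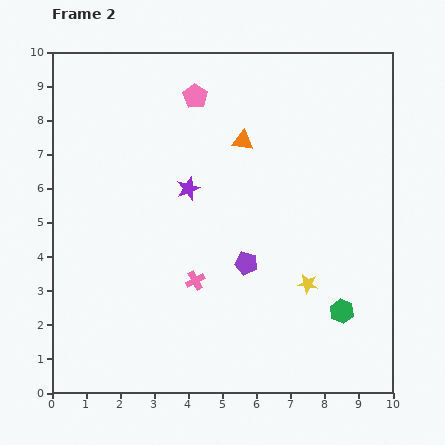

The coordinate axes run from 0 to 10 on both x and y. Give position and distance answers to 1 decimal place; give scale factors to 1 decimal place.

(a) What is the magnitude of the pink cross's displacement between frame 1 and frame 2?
1.2

The pink cross moved from (3.2, 2.7) to (4.2, 3.3), a distance of √(1.0² + 0.6²) ≈ 1.2.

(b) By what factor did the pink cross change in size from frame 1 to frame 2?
0.8×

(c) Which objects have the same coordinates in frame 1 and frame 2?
the purple star, the yellow star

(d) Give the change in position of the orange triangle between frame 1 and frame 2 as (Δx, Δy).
(1.8, 3.1)

The orange triangle was at (3.8, 4.3) in frame 1 and (5.6, 7.4) in frame 2.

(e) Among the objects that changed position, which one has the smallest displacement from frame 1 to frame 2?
the purple pentagon

(moved 0.7)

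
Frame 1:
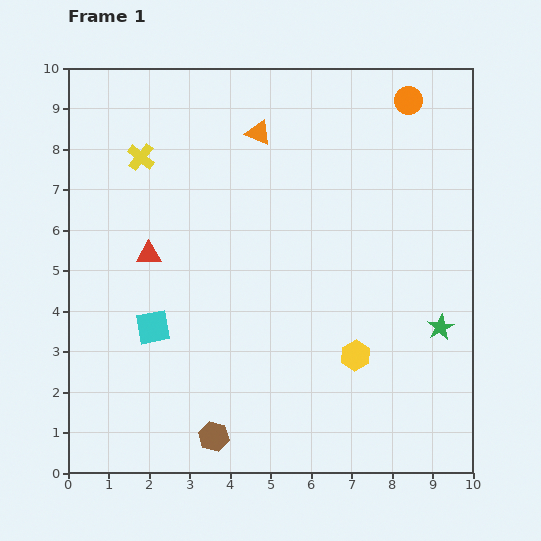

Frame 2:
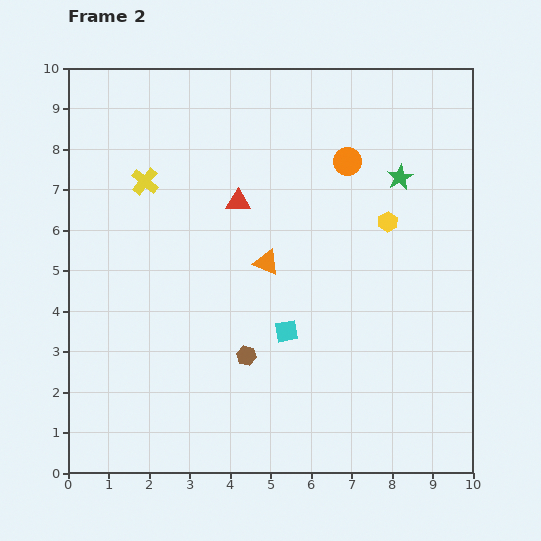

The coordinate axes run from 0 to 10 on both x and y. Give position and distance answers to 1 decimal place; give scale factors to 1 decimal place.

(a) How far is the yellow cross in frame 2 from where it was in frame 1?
0.6

The yellow cross moved from (1.8, 7.8) to (1.9, 7.2), a distance of √(0.1² + 0.6²) ≈ 0.6.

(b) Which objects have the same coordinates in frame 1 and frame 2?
none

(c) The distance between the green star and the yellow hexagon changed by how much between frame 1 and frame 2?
-1.1

Distance in frame 1: 2.2. Distance in frame 2: 1.1.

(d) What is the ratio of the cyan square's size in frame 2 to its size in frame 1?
0.7×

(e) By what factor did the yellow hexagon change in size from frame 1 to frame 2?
0.7×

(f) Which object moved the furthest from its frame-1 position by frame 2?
the green star

(moved 3.8; next 3.4)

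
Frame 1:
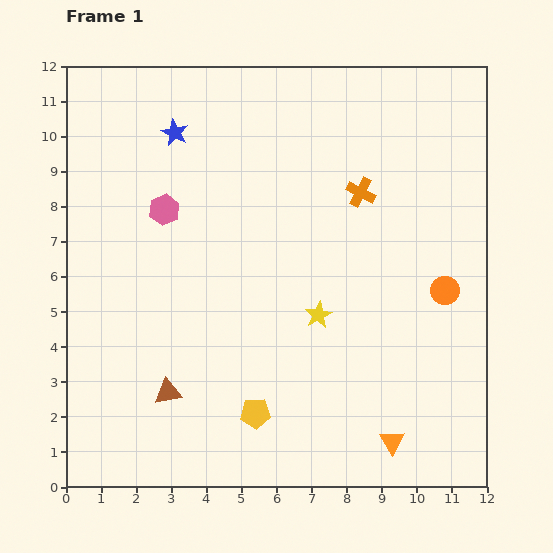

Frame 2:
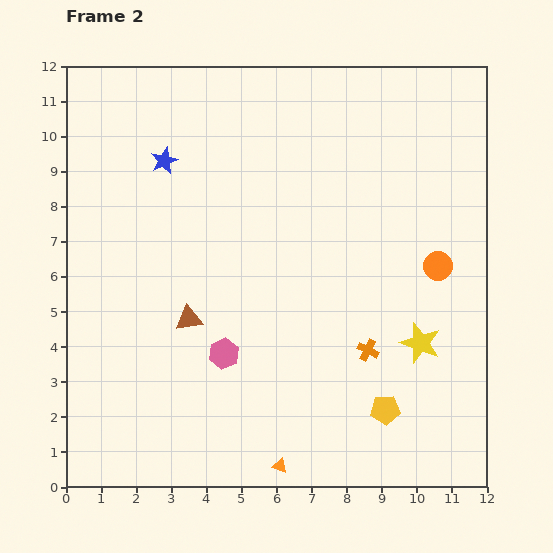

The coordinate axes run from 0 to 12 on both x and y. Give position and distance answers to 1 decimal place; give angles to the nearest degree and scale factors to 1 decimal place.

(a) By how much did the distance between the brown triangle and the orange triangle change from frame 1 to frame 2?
-1.7

Distance in frame 1: 6.6. Distance in frame 2: 4.9.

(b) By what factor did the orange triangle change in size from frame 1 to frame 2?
0.6×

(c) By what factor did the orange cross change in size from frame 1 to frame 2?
0.7×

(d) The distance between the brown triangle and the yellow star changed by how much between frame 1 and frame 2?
+1.8

Distance in frame 1: 4.8. Distance in frame 2: 6.6.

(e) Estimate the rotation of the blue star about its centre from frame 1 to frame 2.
23° clockwise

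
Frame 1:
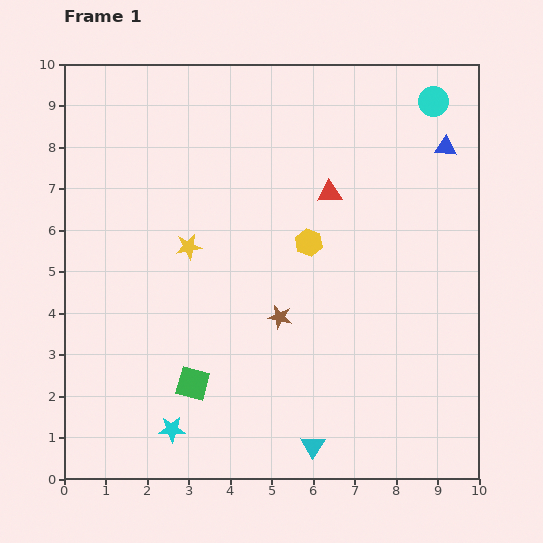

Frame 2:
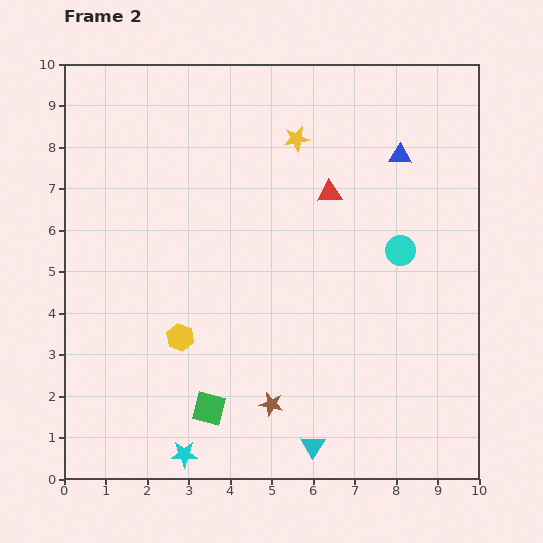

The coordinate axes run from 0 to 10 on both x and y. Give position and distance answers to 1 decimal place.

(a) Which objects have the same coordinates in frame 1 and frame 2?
the red triangle, the cyan triangle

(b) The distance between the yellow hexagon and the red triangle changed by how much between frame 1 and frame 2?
+3.7

Distance in frame 1: 1.3. Distance in frame 2: 5.0.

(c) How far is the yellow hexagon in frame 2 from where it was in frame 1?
3.9

The yellow hexagon moved from (5.9, 5.7) to (2.8, 3.4), a distance of √(3.1² + 2.3²) ≈ 3.9.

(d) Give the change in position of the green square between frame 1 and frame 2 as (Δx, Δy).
(0.4, -0.6)

The green square was at (3.1, 2.3) in frame 1 and (3.5, 1.7) in frame 2.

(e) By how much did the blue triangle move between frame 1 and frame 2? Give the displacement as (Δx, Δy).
(-1.1, -0.2)

The blue triangle was at (9.2, 8.0) in frame 1 and (8.1, 7.8) in frame 2.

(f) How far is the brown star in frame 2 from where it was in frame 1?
2.1

The brown star moved from (5.2, 3.9) to (5.0, 1.8), a distance of √(0.2² + 2.1²) ≈ 2.1.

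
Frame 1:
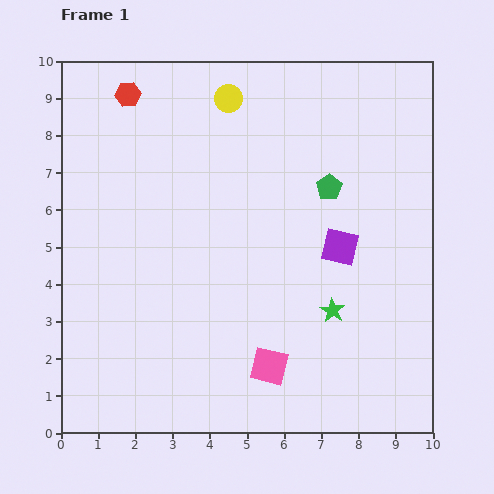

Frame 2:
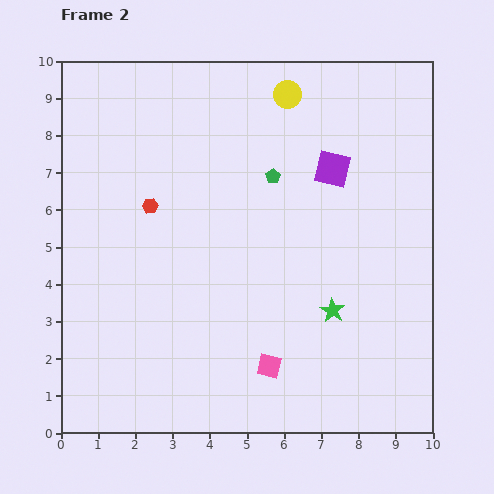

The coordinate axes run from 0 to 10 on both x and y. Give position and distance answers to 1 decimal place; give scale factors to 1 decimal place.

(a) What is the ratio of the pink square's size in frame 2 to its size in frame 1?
0.6×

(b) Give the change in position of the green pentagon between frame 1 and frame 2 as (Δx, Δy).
(-1.5, 0.3)

The green pentagon was at (7.2, 6.6) in frame 1 and (5.7, 6.9) in frame 2.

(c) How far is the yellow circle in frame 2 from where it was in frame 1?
1.6

The yellow circle moved from (4.5, 9.0) to (6.1, 9.1), a distance of √(1.6² + 0.1²) ≈ 1.6.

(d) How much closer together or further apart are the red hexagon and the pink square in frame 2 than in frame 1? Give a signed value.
-2.8

Distance in frame 1: 8.2. Distance in frame 2: 5.4.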